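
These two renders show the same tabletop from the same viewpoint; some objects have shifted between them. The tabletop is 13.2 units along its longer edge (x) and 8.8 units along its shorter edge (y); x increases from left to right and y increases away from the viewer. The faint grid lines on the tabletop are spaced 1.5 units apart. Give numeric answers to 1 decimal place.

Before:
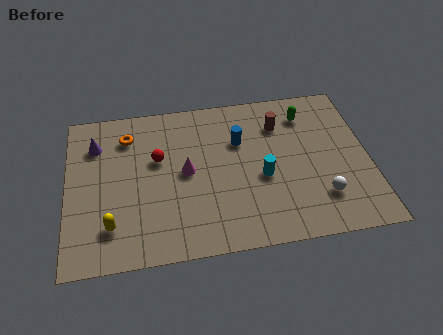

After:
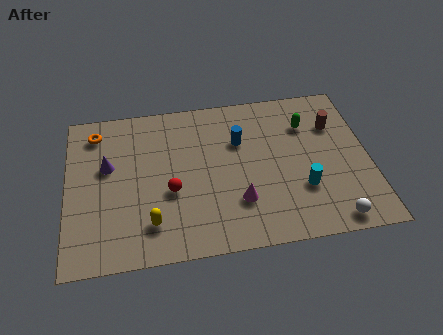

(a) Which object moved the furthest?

the magenta cone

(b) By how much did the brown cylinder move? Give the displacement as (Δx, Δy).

(2.4, -0.4)

The brown cylinder was at about (9.4, 6.6) and moved to about (11.8, 6.2).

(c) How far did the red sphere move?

2.0

The red sphere was near (4.0, 5.4) before and (4.5, 3.5) after, so it travelled √(0.5² + 1.9²) ≈ 2.0 units.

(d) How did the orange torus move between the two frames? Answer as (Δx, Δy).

(-1.4, 0.4)

The orange torus started near (2.7, 6.9) and ended near (1.3, 7.3).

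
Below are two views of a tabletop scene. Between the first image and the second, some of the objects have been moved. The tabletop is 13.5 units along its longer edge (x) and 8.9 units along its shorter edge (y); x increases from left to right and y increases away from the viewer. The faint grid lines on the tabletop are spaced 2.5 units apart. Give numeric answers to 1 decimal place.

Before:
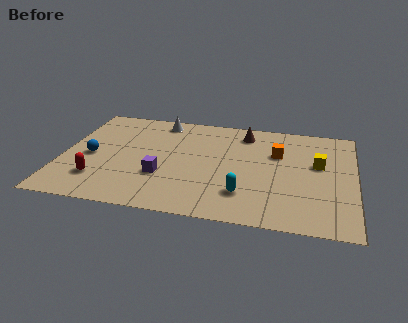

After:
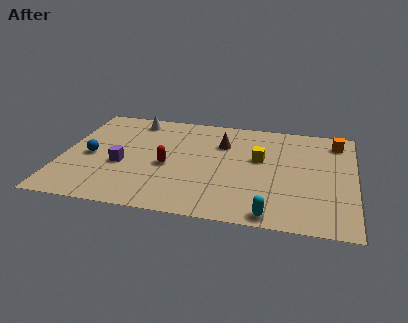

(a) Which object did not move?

the blue sphere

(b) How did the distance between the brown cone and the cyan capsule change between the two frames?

+0.8

Before: roughly 5.2 units apart; after: 6.0. That's 0.8 units further apart.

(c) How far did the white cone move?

1.2

From (4.3, 7.8) to (3.1, 7.7), the white cone covered √(1.2² + 0.1²) ≈ 1.2 units.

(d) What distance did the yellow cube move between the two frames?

2.7

The yellow cube was near (11.8, 5.3) before and (9.1, 5.3) after, so it travelled √(2.7² + 0.0²) ≈ 2.7 units.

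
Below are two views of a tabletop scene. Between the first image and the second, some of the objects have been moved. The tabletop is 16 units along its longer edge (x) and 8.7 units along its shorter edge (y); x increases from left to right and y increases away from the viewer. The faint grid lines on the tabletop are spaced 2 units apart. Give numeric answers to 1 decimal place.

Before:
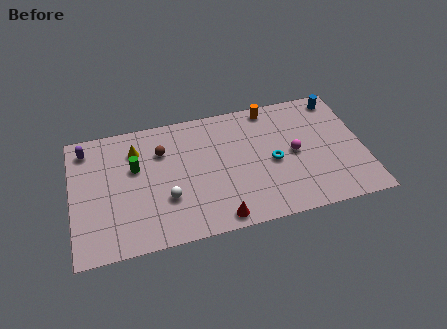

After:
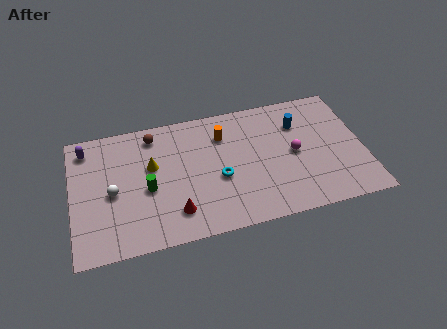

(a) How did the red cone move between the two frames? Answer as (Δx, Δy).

(-2.3, 1.0)

The red cone started near (7.8, 0.9) and ended near (5.5, 1.9).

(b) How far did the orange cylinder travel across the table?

3.0

The orange cylinder moved from about (11.1, 7.8) to (8.4, 6.5), a distance of √(2.7² + 1.3²) ≈ 3.0.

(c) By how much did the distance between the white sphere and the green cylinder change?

-1.1

Before: roughly 3.0 units apart; after: 1.9. That's 1.1 units closer together.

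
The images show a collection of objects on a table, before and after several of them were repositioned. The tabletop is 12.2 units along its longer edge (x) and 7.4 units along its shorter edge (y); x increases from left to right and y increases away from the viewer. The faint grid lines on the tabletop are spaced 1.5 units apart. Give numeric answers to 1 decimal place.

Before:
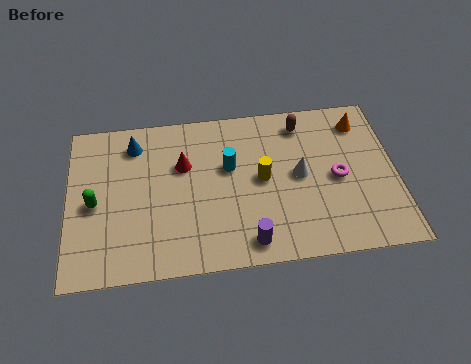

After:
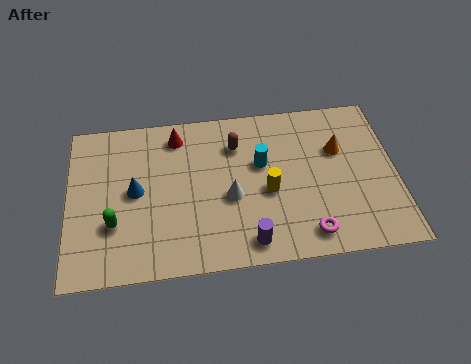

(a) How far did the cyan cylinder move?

1.2

The cyan cylinder was near (6.0, 4.5) before and (7.2, 4.5) after, so it travelled √(1.2² + 0.0²) ≈ 1.2 units.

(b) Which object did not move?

the purple cylinder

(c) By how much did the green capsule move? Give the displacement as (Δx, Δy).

(0.7, -1.0)

The green capsule was at about (1.0, 3.4) and moved to about (1.7, 2.4).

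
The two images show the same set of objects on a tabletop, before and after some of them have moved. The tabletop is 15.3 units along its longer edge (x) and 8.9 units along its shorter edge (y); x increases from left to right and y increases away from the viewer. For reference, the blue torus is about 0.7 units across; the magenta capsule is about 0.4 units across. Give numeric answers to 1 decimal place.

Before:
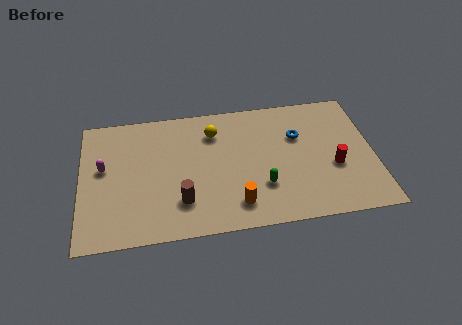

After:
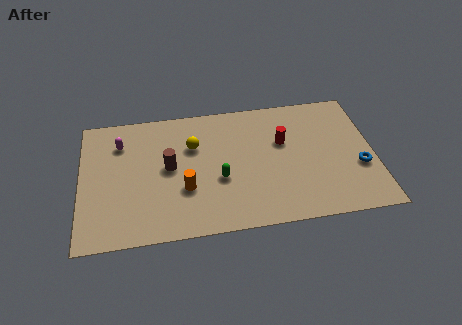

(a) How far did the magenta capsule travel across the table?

1.8

From (1.2, 5.1) to (2.1, 6.7), the magenta capsule covered √(0.9² + 1.6²) ≈ 1.8 units.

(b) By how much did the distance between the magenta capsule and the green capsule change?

-2.5

Before: roughly 8.5 units apart; after: 6.0. That's 2.5 units closer together.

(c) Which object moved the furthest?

the blue torus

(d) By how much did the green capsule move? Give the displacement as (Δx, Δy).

(-2.2, 0.8)

The green capsule started near (9.4, 2.7) and ended near (7.2, 3.5).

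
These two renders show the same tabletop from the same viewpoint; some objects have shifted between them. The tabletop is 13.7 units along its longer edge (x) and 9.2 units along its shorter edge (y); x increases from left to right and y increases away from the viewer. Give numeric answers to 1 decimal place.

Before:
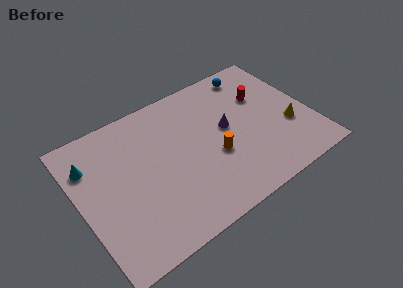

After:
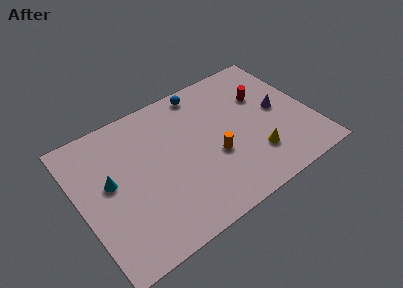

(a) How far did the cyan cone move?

1.9

The cyan cone moved from about (0.9, 6.8) to (1.8, 5.1), a distance of √(0.9² + 1.7²) ≈ 1.9.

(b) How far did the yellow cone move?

2.5

The yellow cone was near (12.3, 3.3) before and (10.0, 2.4) after, so it travelled √(2.3² + 0.9²) ≈ 2.5 units.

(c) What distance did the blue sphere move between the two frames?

3.1

The blue sphere moved from about (11.0, 8.0) to (7.9, 8.2), a distance of √(3.1² + 0.2²) ≈ 3.1.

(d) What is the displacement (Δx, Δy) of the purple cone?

(3.1, -0.3)

The purple cone was at about (8.8, 5.0) and moved to about (11.9, 4.7).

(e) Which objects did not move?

the red cylinder and the orange cylinder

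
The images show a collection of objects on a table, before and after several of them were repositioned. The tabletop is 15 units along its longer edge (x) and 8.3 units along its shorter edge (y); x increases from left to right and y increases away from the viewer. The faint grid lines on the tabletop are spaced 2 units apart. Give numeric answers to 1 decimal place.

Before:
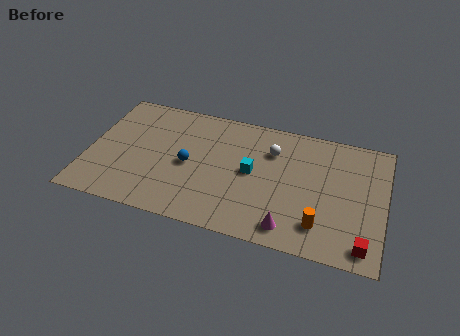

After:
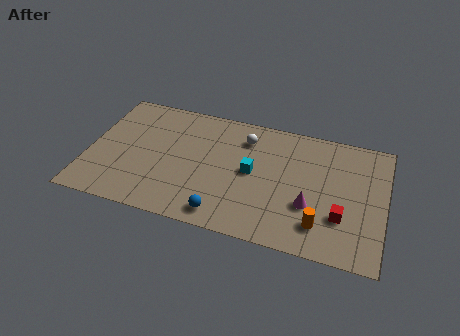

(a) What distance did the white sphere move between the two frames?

1.5

The white sphere was near (9.2, 6.0) before and (7.8, 6.5) after, so it travelled √(1.4² + 0.5²) ≈ 1.5 units.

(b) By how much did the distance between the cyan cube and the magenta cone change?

-0.4

The distance was about 3.7 in the first image and 3.3 in the second, so they moved 0.4 units closer together.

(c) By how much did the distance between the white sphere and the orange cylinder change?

+1.2

Before: roughly 5.0 units apart; after: 6.2. That's 1.2 units further apart.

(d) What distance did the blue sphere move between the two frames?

3.4

From (5.1, 3.9) to (7.1, 1.1), the blue sphere covered √(2.0² + 2.8²) ≈ 3.4 units.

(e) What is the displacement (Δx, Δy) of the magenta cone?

(0.9, 1.7)

The magenta cone started near (10.4, 1.2) and ended near (11.3, 2.9).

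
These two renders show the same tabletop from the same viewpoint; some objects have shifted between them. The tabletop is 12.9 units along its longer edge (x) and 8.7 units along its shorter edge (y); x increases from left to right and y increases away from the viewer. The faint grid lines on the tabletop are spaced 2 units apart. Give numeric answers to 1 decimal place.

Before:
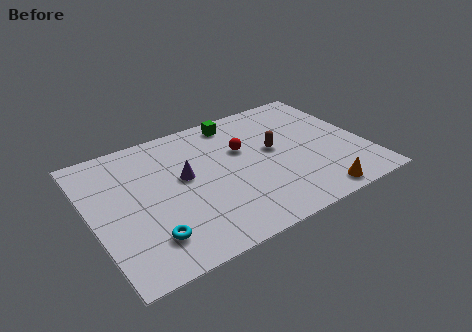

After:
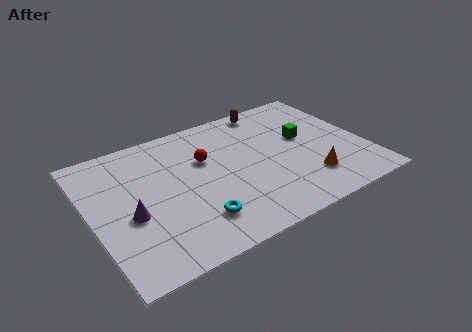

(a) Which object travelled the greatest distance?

the green cube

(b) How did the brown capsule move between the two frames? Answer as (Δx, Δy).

(0.3, 3.0)

From the two frames, the brown capsule sits at roughly (8.7, 4.8) before and (9.0, 7.8) after.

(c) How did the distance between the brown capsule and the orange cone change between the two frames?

+1.7

They were about 4.1 units apart before and 5.8 after — 1.7 units further apart.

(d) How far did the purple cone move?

3.0

The purple cone moved from about (4.4, 4.9) to (1.7, 3.6), a distance of √(2.7² + 1.3²) ≈ 3.0.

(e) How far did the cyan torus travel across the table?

2.2

From (2.3, 1.9) to (4.5, 2.0), the cyan torus covered √(2.2² + 0.1²) ≈ 2.2 units.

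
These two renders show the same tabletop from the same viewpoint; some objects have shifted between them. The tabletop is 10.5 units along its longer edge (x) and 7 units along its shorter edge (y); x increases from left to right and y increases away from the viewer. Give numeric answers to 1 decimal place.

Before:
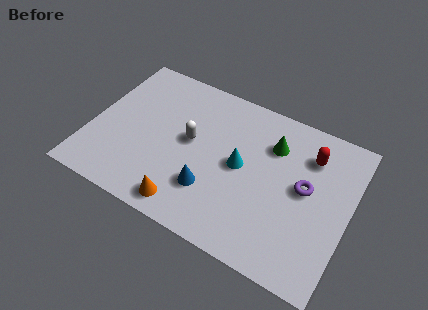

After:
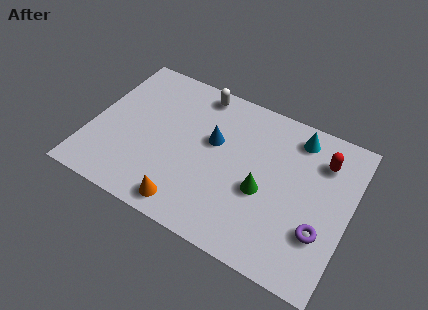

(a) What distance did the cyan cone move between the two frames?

3.0

From (6.1, 3.6) to (8.1, 5.9), the cyan cone covered √(2.0² + 2.3²) ≈ 3.0 units.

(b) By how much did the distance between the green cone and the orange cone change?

-1.7

Before: roughly 5.1 units apart; after: 3.4. That's 1.7 units closer together.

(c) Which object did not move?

the orange cone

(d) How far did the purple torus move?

1.8

The purple torus moved from about (8.7, 3.8) to (9.5, 2.2), a distance of √(0.8² + 1.6²) ≈ 1.8.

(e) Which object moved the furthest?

the cyan cone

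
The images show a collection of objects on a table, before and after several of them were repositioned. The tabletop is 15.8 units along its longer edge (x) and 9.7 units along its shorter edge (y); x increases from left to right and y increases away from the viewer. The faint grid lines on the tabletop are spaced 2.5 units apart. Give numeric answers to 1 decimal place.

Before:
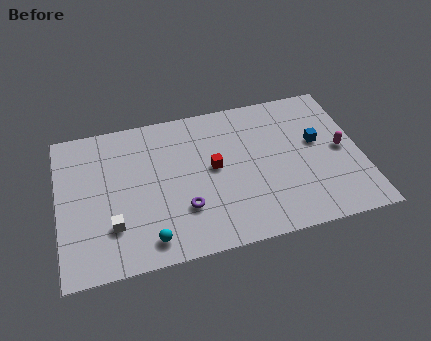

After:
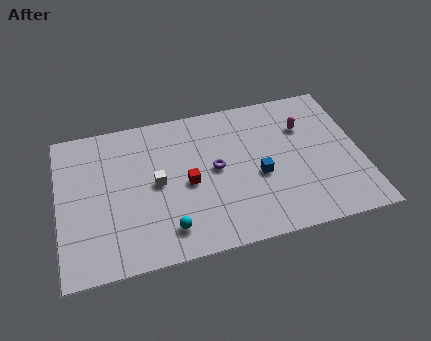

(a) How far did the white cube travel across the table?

3.3

From (2.7, 2.7) to (5.1, 4.9), the white cube covered √(2.4² + 2.2²) ≈ 3.3 units.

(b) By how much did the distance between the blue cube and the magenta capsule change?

+2.3

Before: roughly 1.4 units apart; after: 3.7. That's 2.3 units further apart.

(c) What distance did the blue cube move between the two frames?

3.5

From (13.6, 5.6) to (10.4, 4.1), the blue cube covered √(3.2² + 1.5²) ≈ 3.5 units.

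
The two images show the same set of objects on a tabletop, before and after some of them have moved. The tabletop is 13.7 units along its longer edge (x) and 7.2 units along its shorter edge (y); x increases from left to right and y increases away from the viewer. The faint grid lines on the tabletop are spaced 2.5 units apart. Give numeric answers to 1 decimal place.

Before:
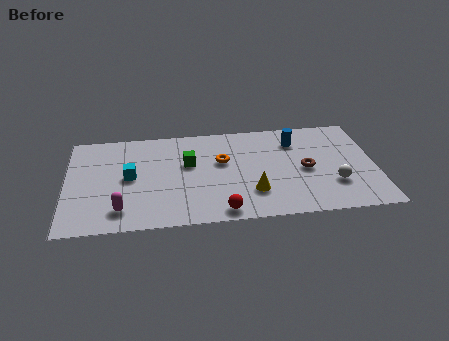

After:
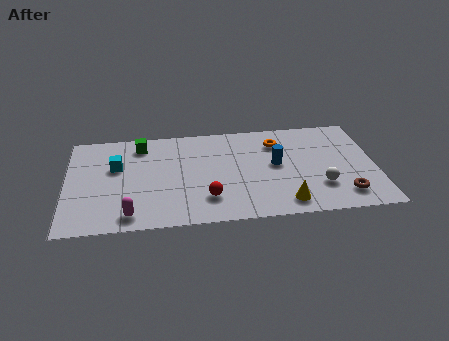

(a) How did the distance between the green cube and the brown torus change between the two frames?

+4.7

They were about 5.3 units apart before and 10.0 after — 4.7 units further apart.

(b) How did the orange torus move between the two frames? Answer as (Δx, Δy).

(2.5, 1.1)

From the two frames, the orange torus sits at roughly (6.9, 4.4) before and (9.4, 5.5) after.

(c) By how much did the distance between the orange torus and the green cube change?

+4.6

They were about 1.5 units apart before and 6.1 after — 4.6 units further apart.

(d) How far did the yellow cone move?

1.7

The yellow cone moved from about (8.2, 2.0) to (9.6, 1.1), a distance of √(1.4² + 0.9²) ≈ 1.7.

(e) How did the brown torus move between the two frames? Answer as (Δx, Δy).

(1.6, -2.0)

The brown torus was at about (10.6, 3.4) and moved to about (12.2, 1.4).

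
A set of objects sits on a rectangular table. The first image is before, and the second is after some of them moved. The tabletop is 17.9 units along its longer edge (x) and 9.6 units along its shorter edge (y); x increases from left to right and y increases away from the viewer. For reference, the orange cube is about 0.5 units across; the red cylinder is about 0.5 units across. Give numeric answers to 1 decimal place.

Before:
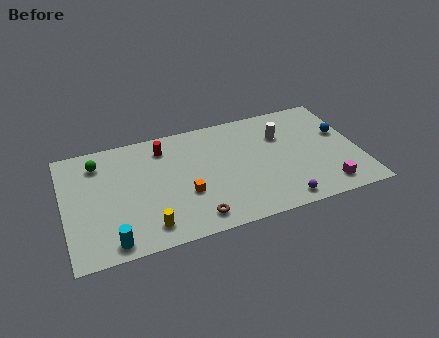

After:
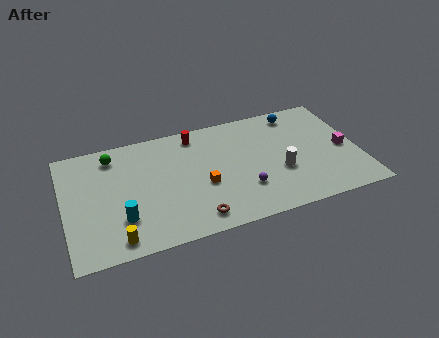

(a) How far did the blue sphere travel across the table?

3.5

The blue sphere moved from about (17.0, 5.8) to (14.5, 8.3), a distance of √(2.5² + 2.5²) ≈ 3.5.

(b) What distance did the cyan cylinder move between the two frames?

1.7

The cyan cylinder was near (2.6, 1.1) before and (3.3, 2.7) after, so it travelled √(0.7² + 1.6²) ≈ 1.7 units.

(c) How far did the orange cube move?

1.2

From (7.2, 3.5) to (8.3, 3.9), the orange cube covered √(1.1² + 0.4²) ≈ 1.2 units.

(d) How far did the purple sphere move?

2.7

The purple sphere was near (12.8, 1.1) before and (10.7, 2.8) after, so it travelled √(2.1² + 1.7²) ≈ 2.7 units.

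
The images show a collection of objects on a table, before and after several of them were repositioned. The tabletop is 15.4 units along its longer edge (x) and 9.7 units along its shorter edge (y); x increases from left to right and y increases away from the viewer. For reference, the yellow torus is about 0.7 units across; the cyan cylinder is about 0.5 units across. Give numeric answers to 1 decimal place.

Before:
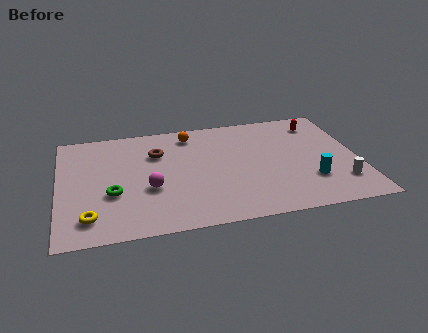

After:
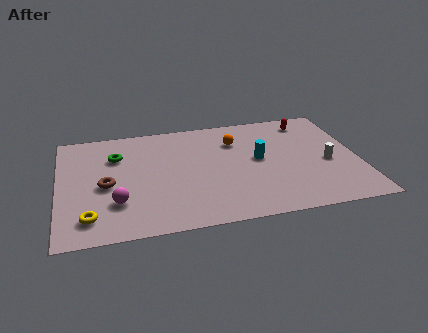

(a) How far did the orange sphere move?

2.5

From (6.9, 8.2) to (9.2, 7.1), the orange sphere covered √(2.3² + 1.1²) ≈ 2.5 units.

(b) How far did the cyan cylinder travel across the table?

3.5

From (12.8, 2.8) to (10.3, 5.2), the cyan cylinder covered √(2.5² + 2.4²) ≈ 3.5 units.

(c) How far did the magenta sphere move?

1.9

From (4.6, 3.7) to (2.9, 2.8), the magenta sphere covered √(1.7² + 0.9²) ≈ 1.9 units.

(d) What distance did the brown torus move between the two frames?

3.6

From (5.1, 6.8) to (2.4, 4.4), the brown torus covered √(2.7² + 2.4²) ≈ 3.6 units.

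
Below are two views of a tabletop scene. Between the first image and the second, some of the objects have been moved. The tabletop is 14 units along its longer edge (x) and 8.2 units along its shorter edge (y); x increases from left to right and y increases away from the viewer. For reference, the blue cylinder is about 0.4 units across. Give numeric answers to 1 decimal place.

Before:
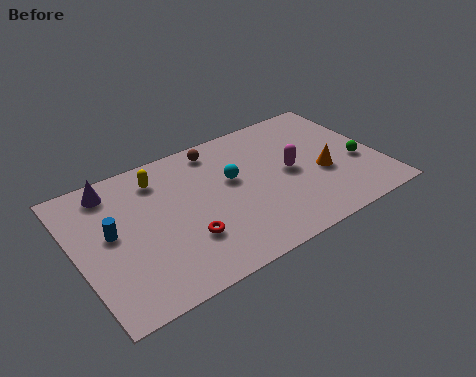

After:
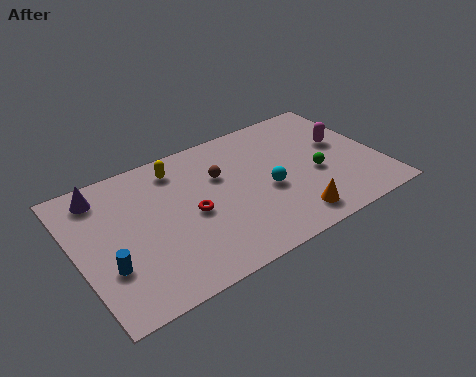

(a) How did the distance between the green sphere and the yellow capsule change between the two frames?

-2.6

Before: roughly 9.5 units apart; after: 6.9. That's 2.6 units closer together.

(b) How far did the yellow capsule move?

0.9

The yellow capsule was near (4.1, 6.6) before and (5.0, 6.8) after, so it travelled √(0.9² + 0.2²) ≈ 0.9 units.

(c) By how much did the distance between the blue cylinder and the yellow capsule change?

+2.3

The distance was about 3.3 in the first image and 5.6 in the second, so they moved 2.3 units further apart.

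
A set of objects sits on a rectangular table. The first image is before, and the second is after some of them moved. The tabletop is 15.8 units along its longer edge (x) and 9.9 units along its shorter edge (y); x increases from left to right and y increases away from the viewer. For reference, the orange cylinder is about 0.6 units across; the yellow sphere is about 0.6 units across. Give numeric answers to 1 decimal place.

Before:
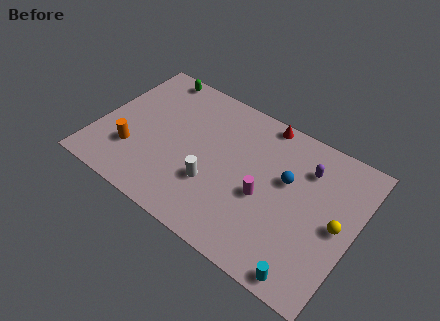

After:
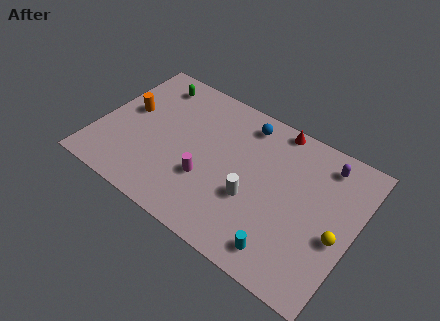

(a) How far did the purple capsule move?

1.3

The purple capsule moved from about (12.5, 7.4) to (13.5, 8.3), a distance of √(1.0² + 0.9²) ≈ 1.3.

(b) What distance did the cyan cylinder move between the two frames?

1.7

The cyan cylinder was near (13.7, 0.9) before and (12.1, 1.5) after, so it travelled √(1.6² + 0.6²) ≈ 1.7 units.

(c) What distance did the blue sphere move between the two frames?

3.8

From (11.5, 6.0) to (8.5, 8.4), the blue sphere covered √(3.0² + 2.4²) ≈ 3.8 units.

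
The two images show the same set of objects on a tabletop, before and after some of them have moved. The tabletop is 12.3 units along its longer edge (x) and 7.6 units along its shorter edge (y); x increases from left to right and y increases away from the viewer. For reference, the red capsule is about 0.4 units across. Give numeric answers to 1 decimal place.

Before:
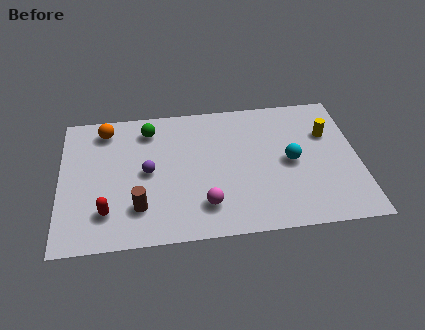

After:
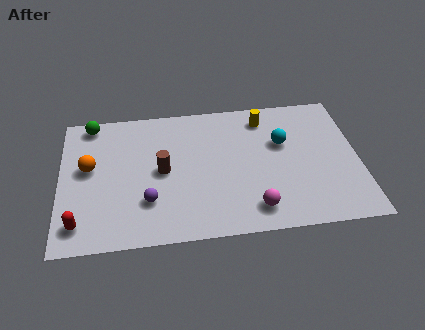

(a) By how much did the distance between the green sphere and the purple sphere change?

+2.7

Before: roughly 2.4 units apart; after: 5.1. That's 2.7 units further apart.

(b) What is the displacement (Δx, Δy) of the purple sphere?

(0.0, -1.6)

From the two frames, the purple sphere sits at roughly (3.6, 3.8) before and (3.6, 2.2) after.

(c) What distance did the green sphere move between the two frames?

2.5

From (3.7, 6.2) to (1.3, 6.8), the green sphere covered √(2.4² + 0.6²) ≈ 2.5 units.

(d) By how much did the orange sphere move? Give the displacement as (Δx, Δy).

(-0.7, -2.1)

From the two frames, the orange sphere sits at roughly (1.9, 6.4) before and (1.2, 4.3) after.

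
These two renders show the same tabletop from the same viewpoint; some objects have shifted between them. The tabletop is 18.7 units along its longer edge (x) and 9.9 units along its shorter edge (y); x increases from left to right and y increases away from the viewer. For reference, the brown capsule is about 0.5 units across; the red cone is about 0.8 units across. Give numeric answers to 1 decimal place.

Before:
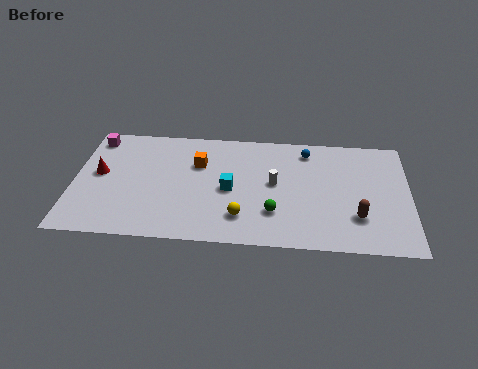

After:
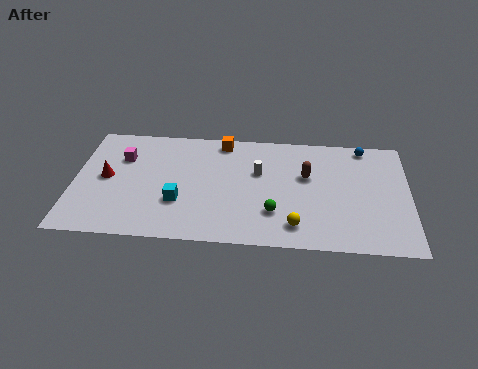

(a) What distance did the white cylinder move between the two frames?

1.3

The white cylinder moved from about (11.2, 5.3) to (10.3, 6.2), a distance of √(0.9² + 0.9²) ≈ 1.3.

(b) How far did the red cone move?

0.5

The red cone was near (1.4, 5.4) before and (1.8, 5.1) after, so it travelled √(0.4² + 0.3²) ≈ 0.5 units.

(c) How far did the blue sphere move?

3.3

The blue sphere moved from about (13.0, 8.3) to (16.2, 8.9), a distance of √(3.2² + 0.6²) ≈ 3.3.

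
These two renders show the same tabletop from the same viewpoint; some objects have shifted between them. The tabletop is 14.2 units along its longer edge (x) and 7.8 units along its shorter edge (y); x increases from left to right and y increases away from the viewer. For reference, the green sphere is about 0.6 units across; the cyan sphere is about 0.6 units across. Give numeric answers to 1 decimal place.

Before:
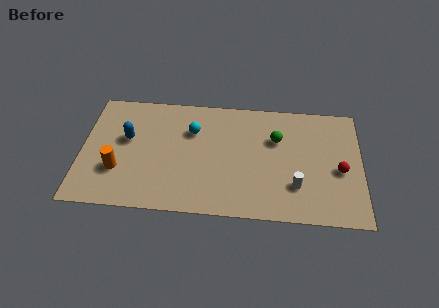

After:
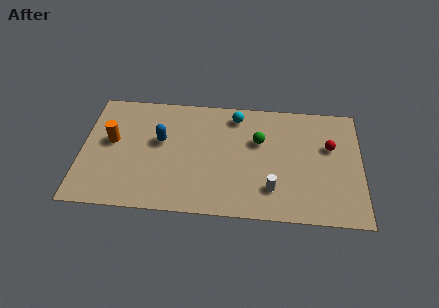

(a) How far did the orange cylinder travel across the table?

1.9

The orange cylinder moved from about (1.9, 2.5) to (1.5, 4.4), a distance of √(0.4² + 1.9²) ≈ 1.9.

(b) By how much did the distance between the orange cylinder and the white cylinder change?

-0.4

The distance was about 9.0 in the first image and 8.6 in the second, so they moved 0.4 units closer together.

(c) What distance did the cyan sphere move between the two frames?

2.5

From (5.6, 5.4) to (7.8, 6.6), the cyan sphere covered √(2.2² + 1.2²) ≈ 2.5 units.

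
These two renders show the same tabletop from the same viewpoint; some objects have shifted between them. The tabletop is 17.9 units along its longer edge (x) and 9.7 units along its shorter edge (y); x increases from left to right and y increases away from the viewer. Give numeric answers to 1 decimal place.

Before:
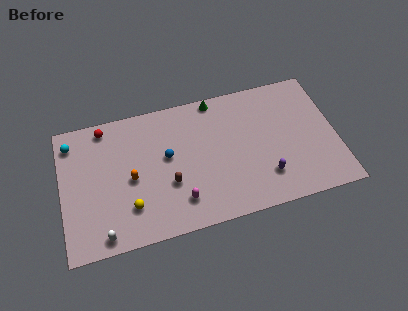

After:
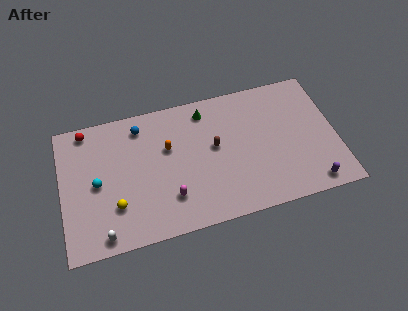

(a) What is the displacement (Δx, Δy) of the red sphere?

(-1.2, 0.1)

The red sphere was at about (3.0, 8.6) and moved to about (1.8, 8.7).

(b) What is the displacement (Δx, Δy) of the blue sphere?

(-1.6, 2.6)

The blue sphere was at about (6.9, 5.5) and moved to about (5.3, 8.1).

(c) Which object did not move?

the white capsule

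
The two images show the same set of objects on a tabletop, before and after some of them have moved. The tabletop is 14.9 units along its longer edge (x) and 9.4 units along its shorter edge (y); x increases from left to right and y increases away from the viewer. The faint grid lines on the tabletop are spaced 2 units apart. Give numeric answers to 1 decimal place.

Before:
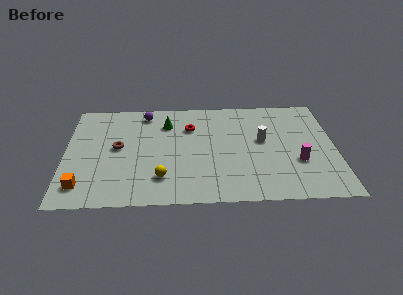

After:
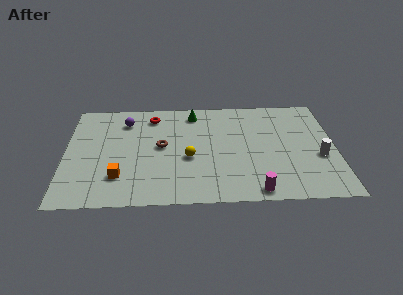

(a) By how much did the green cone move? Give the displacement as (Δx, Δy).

(1.5, 0.9)

The green cone started near (5.6, 7.1) and ended near (7.1, 8.0).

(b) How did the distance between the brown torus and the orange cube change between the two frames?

-0.3

The distance was about 3.8 in the first image and 3.5 in the second, so they moved 0.3 units closer together.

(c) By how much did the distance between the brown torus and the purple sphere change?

-0.3

The distance was about 3.4 in the first image and 3.1 in the second, so they moved 0.3 units closer together.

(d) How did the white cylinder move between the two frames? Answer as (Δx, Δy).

(3.1, -1.6)

The white cylinder was at about (10.9, 5.3) and moved to about (14.0, 3.7).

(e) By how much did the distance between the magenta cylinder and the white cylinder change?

+1.8

The distance was about 2.8 in the first image and 4.6 in the second, so they moved 1.8 units further apart.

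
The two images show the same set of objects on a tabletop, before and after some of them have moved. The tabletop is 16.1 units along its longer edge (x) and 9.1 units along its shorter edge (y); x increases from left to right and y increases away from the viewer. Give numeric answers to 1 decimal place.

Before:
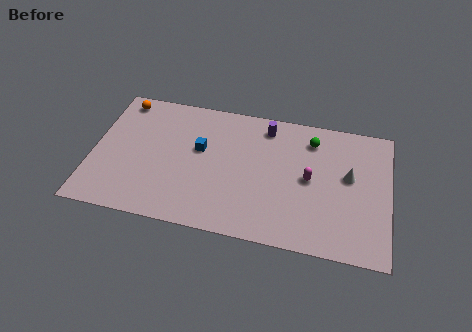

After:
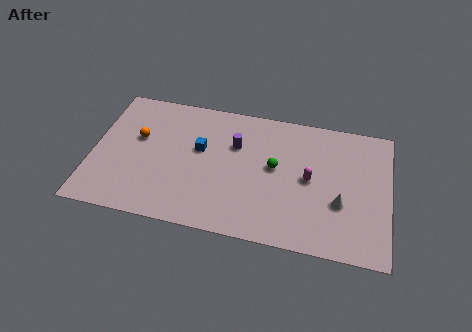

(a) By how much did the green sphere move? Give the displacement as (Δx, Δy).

(-1.9, -2.3)

The green sphere was at about (11.8, 7.3) and moved to about (9.9, 5.0).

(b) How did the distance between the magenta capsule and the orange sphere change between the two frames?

-1.6

Before: roughly 11.0 units apart; after: 9.4. That's 1.6 units closer together.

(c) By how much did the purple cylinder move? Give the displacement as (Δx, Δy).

(-1.6, -1.6)

From the two frames, the purple cylinder sits at roughly (9.3, 7.7) before and (7.7, 6.1) after.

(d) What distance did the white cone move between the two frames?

1.9

The white cone moved from about (13.9, 5.2) to (13.5, 3.3), a distance of √(0.4² + 1.9²) ≈ 1.9.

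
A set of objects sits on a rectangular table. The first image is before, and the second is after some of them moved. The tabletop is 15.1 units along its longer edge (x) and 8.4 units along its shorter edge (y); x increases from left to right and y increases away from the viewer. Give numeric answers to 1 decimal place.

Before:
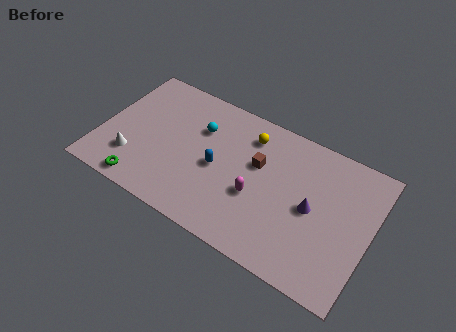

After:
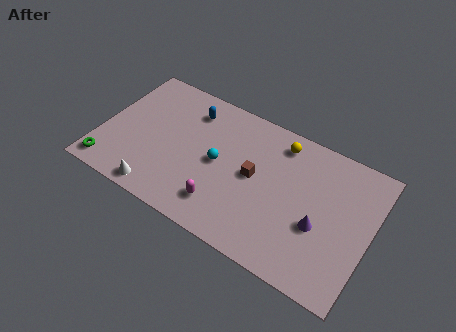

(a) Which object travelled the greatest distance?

the blue capsule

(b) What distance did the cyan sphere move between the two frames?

2.1

From (5.3, 5.8) to (6.6, 4.2), the cyan sphere covered √(1.3² + 1.6²) ≈ 2.1 units.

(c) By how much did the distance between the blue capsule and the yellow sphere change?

+2.0

Before: roughly 3.1 units apart; after: 5.1. That's 2.0 units further apart.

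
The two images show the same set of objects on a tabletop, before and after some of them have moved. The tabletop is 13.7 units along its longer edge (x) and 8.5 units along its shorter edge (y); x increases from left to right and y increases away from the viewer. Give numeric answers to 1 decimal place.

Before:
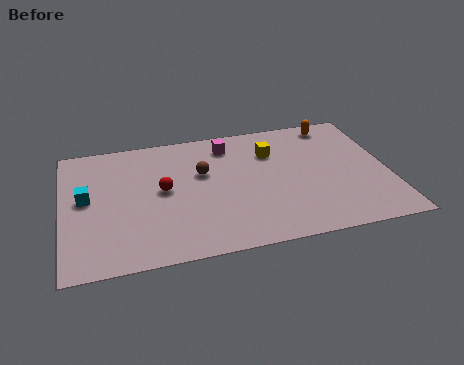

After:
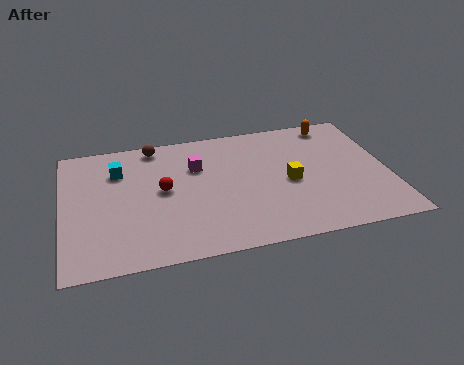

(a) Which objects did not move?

the red sphere and the orange capsule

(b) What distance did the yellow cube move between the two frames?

2.3

The yellow cube moved from about (8.9, 6.1) to (9.5, 3.9), a distance of √(0.6² + 2.2²) ≈ 2.3.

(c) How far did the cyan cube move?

2.1

From (1.0, 4.6) to (2.4, 6.2), the cyan cube covered √(1.4² + 1.6²) ≈ 2.1 units.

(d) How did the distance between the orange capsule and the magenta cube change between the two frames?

+1.6

They were about 4.6 units apart before and 6.2 after — 1.6 units further apart.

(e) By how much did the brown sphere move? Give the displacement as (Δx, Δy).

(-1.9, 2.3)

The brown sphere started near (5.9, 5.3) and ended near (4.0, 7.6).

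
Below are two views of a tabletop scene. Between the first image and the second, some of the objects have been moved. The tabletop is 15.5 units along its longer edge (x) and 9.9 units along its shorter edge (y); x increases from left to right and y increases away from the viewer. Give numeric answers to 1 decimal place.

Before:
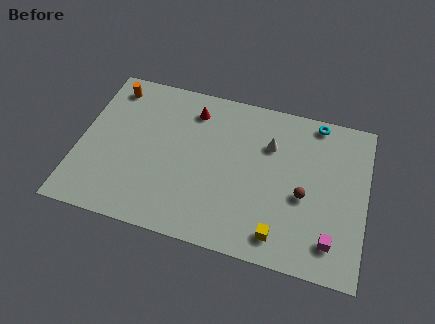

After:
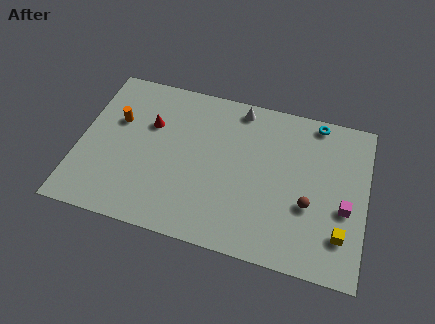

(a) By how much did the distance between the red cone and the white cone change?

+0.8

Before: roughly 4.4 units apart; after: 5.2. That's 0.8 units further apart.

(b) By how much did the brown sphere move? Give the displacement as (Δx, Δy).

(0.3, -0.5)

The brown sphere was at about (12.2, 4.2) and moved to about (12.5, 3.7).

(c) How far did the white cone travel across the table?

2.6

The white cone was near (10.2, 6.9) before and (8.4, 8.8) after, so it travelled √(1.8² + 1.9²) ≈ 2.6 units.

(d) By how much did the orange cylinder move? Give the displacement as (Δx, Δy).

(0.5, -2.1)

From the two frames, the orange cylinder sits at roughly (1.4, 8.4) before and (1.9, 6.3) after.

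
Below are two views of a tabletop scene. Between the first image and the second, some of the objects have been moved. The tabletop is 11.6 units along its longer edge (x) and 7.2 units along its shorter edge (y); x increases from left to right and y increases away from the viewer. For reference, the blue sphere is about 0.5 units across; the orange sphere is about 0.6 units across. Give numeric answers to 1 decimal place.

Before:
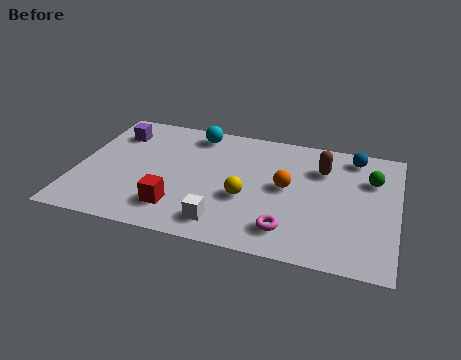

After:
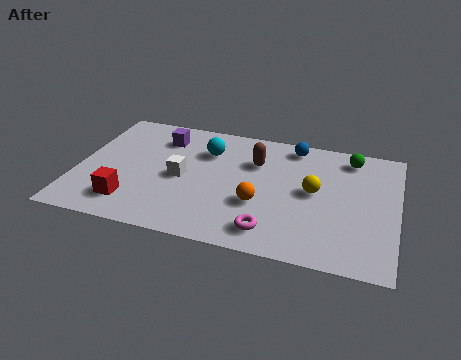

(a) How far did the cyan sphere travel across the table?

1.1

From (4.1, 6.2) to (4.6, 5.2), the cyan sphere covered √(0.5² + 1.0²) ≈ 1.1 units.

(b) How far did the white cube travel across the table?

2.8

The white cube moved from about (5.5, 1.2) to (3.8, 3.4), a distance of √(1.7² + 2.2²) ≈ 2.8.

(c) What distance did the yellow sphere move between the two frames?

2.6

From (6.2, 2.8) to (8.6, 3.8), the yellow sphere covered √(2.4² + 1.0²) ≈ 2.6 units.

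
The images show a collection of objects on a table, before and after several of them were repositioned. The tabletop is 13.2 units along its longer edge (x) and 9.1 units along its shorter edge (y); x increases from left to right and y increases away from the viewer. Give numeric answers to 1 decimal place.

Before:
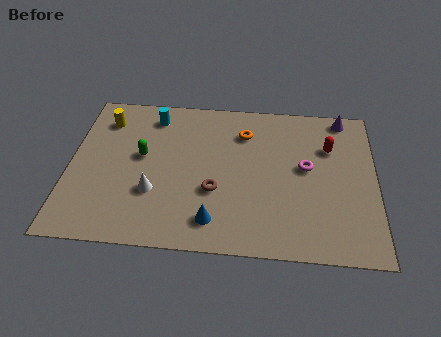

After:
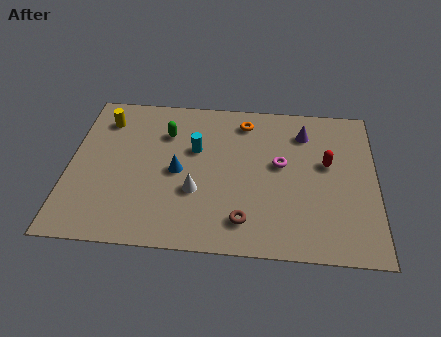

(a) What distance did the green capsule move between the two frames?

1.8

The green capsule was near (3.1, 5.1) before and (4.1, 6.6) after, so it travelled √(1.0² + 1.5²) ≈ 1.8 units.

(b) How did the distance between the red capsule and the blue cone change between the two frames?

-0.3

Before: roughly 6.8 units apart; after: 6.5. That's 0.3 units closer together.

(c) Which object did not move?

the yellow cylinder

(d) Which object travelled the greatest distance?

the blue cone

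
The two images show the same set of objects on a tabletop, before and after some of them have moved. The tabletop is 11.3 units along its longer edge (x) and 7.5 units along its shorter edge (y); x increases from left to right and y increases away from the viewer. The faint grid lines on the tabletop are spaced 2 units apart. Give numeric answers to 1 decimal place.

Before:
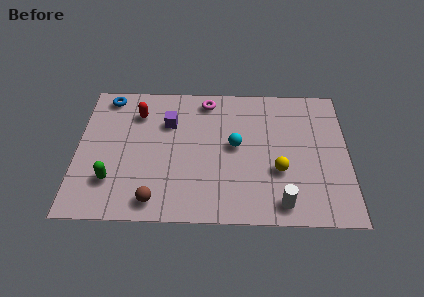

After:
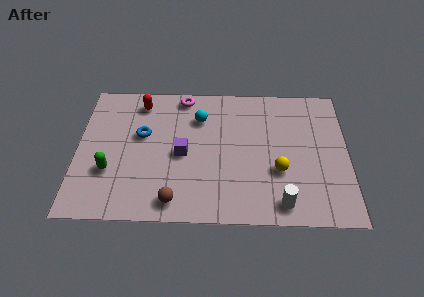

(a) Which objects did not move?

the yellow sphere and the white cylinder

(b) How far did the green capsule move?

0.5

The green capsule moved from about (1.5, 2.0) to (1.4, 2.5), a distance of √(0.1² + 0.5²) ≈ 0.5.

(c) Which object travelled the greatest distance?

the blue torus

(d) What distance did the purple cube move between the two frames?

1.8

From (3.8, 5.2) to (4.4, 3.5), the purple cube covered √(0.6² + 1.7²) ≈ 1.8 units.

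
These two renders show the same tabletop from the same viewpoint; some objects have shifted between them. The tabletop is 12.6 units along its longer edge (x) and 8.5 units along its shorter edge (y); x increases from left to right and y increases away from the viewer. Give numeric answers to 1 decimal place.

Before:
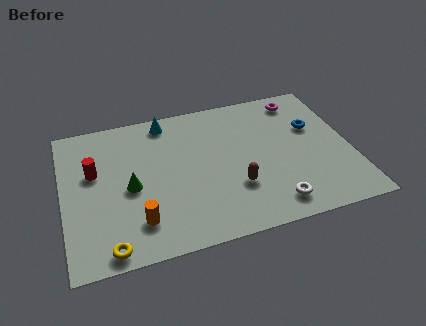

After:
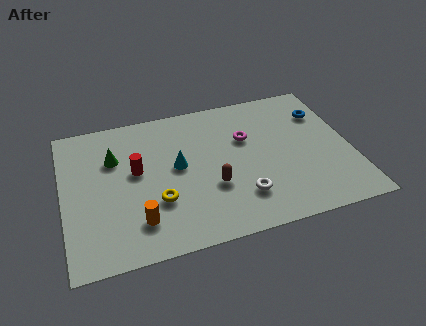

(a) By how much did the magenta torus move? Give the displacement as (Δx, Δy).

(-2.6, -1.8)

The magenta torus was at about (10.7, 7.3) and moved to about (8.1, 5.5).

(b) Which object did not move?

the orange cylinder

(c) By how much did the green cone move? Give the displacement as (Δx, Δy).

(-0.6, 1.9)

The green cone was at about (2.9, 3.9) and moved to about (2.3, 5.8).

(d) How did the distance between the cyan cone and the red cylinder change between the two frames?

-2.2

Before: roughly 4.0 units apart; after: 1.8. That's 2.2 units closer together.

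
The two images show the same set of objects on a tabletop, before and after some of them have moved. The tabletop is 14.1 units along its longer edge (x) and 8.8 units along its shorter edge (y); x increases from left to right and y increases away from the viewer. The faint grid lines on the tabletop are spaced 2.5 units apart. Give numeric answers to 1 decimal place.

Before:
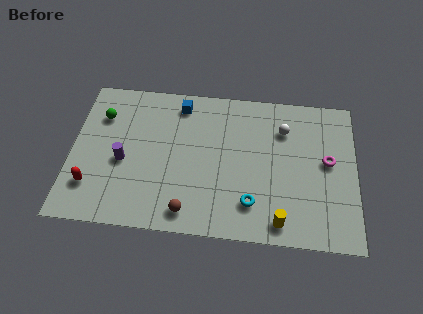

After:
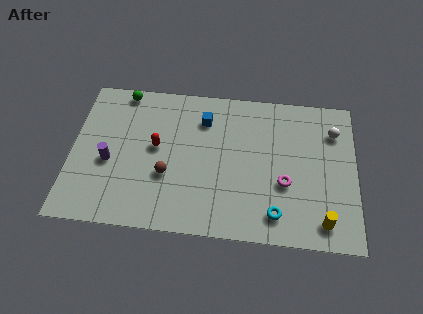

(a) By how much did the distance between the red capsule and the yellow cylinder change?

-0.4

Before: roughly 9.4 units apart; after: 9.0. That's 0.4 units closer together.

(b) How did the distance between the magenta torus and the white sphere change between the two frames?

+1.3

The distance was about 2.8 in the first image and 4.1 in the second, so they moved 1.3 units further apart.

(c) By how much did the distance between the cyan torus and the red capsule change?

-1.1

The distance was about 7.9 in the first image and 6.8 in the second, so they moved 1.1 units closer together.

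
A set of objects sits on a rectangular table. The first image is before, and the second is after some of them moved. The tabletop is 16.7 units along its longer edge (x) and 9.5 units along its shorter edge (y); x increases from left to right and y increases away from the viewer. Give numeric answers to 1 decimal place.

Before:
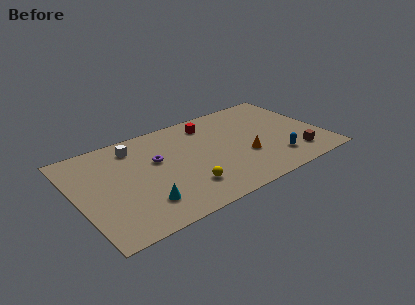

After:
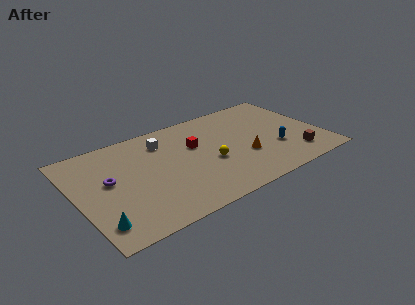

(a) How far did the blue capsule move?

1.1

The blue capsule moved from about (13.1, 2.1) to (13.4, 3.2), a distance of √(0.3² + 1.1²) ≈ 1.1.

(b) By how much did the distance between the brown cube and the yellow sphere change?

-1.7

Before: roughly 7.6 units apart; after: 5.9. That's 1.7 units closer together.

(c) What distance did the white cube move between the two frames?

1.9

From (4.3, 7.8) to (6.2, 7.4), the white cube covered √(1.9² + 0.4²) ≈ 1.9 units.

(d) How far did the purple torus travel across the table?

3.3

The purple torus was near (5.5, 5.8) before and (2.2, 5.3) after, so it travelled √(3.3² + 0.5²) ≈ 3.3 units.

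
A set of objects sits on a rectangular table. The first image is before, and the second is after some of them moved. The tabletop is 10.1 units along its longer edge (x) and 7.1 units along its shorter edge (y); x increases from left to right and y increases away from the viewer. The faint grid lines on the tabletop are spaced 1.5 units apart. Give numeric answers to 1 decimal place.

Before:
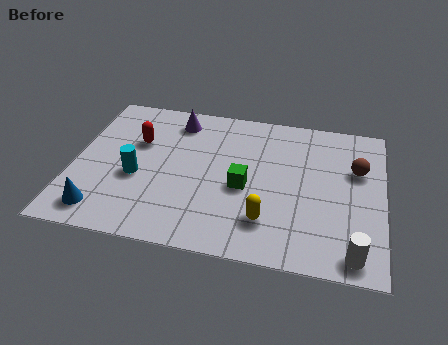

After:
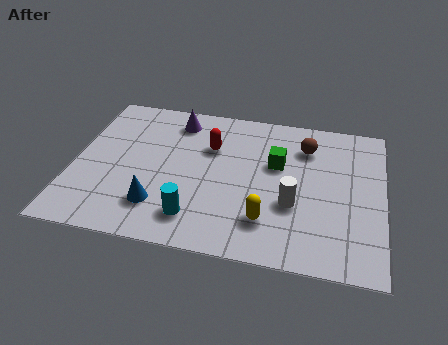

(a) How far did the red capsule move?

2.4

From (2.0, 4.6) to (4.4, 4.8), the red capsule covered √(2.4² + 0.2²) ≈ 2.4 units.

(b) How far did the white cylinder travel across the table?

2.7

The white cylinder was near (9.2, 0.8) before and (7.2, 2.6) after, so it travelled √(2.0² + 1.8²) ≈ 2.7 units.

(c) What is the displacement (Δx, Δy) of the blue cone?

(1.8, 0.6)

From the two frames, the blue cone sits at roughly (1.1, 1.1) before and (2.9, 1.7) after.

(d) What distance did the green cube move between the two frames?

1.6

From (5.6, 3.1) to (6.6, 4.4), the green cube covered √(1.0² + 1.3²) ≈ 1.6 units.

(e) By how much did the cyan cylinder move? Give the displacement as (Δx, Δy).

(2.0, -1.5)

The cyan cylinder was at about (2.1, 2.9) and moved to about (4.1, 1.4).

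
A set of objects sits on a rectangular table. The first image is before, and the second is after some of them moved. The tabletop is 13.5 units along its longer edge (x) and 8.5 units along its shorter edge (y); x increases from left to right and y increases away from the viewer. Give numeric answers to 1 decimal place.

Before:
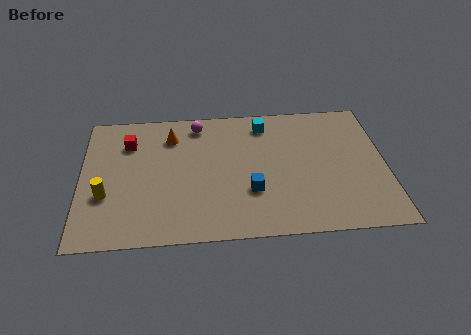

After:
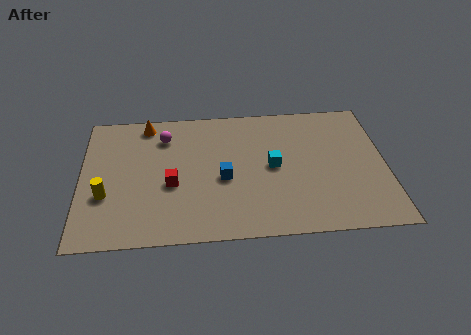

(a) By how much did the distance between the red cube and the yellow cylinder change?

-0.5

The distance was about 3.4 in the first image and 2.9 in the second, so they moved 0.5 units closer together.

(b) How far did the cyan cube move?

2.8

From (8.2, 7.1) to (8.5, 4.3), the cyan cube covered √(0.3² + 2.8²) ≈ 2.8 units.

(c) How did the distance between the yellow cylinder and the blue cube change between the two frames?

-1.2

The distance was about 6.4 in the first image and 5.2 in the second, so they moved 1.2 units closer together.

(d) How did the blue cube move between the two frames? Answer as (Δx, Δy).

(-1.2, 0.9)

From the two frames, the blue cube sits at roughly (7.5, 2.8) before and (6.3, 3.7) after.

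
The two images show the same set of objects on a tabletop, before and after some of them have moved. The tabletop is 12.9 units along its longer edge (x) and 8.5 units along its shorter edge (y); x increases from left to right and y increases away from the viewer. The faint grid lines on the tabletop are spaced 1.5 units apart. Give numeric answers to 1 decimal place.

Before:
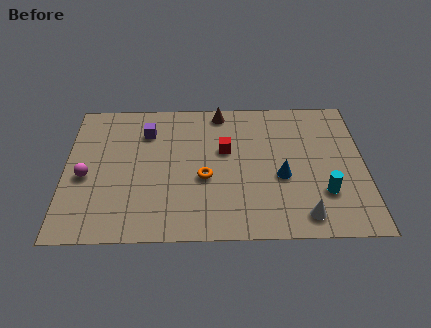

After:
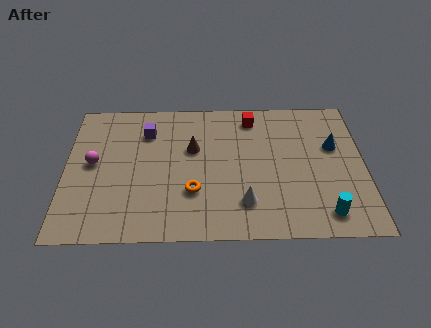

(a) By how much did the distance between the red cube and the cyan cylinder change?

+1.6

The distance was about 5.0 in the first image and 6.6 in the second, so they moved 1.6 units further apart.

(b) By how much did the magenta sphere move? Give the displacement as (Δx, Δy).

(0.3, 0.8)

The magenta sphere was at about (0.9, 3.7) and moved to about (1.2, 4.5).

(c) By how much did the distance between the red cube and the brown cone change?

+0.8

They were about 2.4 units apart before and 3.2 after — 0.8 units further apart.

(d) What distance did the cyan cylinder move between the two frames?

1.2

From (11.1, 2.5) to (11.1, 1.3), the cyan cylinder covered √(0.0² + 1.2²) ≈ 1.2 units.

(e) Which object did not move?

the purple cube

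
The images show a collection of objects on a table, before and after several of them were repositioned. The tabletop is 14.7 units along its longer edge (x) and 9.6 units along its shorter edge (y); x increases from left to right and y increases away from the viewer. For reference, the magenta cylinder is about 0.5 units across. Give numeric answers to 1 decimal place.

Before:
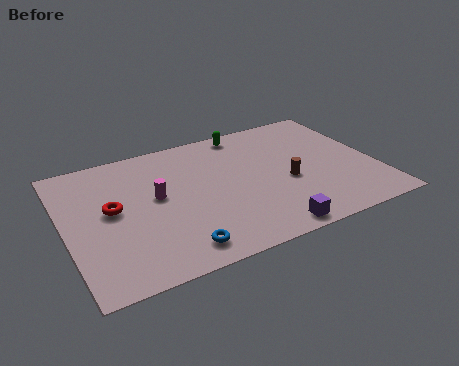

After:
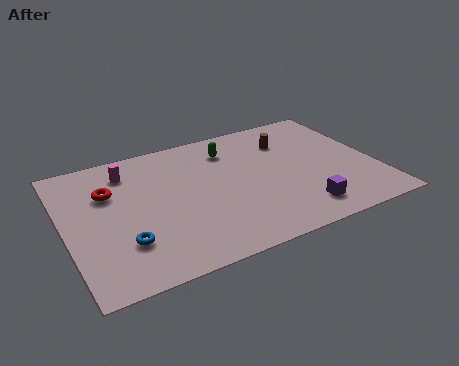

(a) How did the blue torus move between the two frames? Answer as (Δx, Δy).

(-2.3, 1.3)

The blue torus was at about (4.8, 1.4) and moved to about (2.5, 2.7).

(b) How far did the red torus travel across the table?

1.3

The red torus was near (2.2, 5.2) before and (2.2, 6.5) after, so it travelled √(0.0² + 1.3²) ≈ 1.3 units.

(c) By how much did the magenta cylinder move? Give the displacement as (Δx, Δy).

(-1.1, 2.4)

The magenta cylinder was at about (4.3, 5.3) and moved to about (3.2, 7.7).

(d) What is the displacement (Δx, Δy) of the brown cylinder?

(0.5, 3.1)

From the two frames, the brown cylinder sits at roughly (10.4, 4.0) before and (10.9, 7.1) after.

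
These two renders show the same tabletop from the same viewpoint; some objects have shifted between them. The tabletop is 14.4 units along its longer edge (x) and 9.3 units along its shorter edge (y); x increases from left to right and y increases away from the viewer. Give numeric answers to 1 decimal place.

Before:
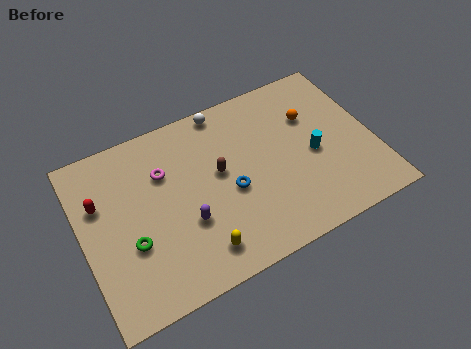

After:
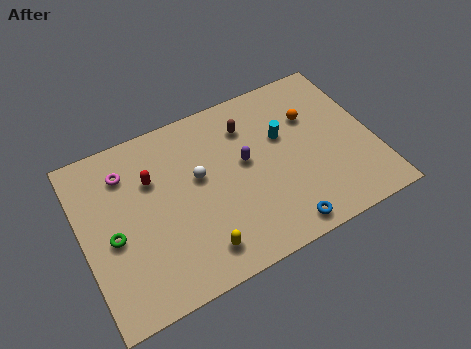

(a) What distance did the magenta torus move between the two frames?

2.0

From (4.2, 6.4) to (2.4, 7.2), the magenta torus covered √(1.8² + 0.8²) ≈ 2.0 units.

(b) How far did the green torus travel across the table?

1.1

From (2.2, 3.4) to (1.4, 4.1), the green torus covered √(0.8² + 0.7²) ≈ 1.1 units.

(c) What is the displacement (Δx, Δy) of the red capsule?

(2.6, 0.2)

The red capsule was at about (1.0, 6.1) and moved to about (3.6, 6.3).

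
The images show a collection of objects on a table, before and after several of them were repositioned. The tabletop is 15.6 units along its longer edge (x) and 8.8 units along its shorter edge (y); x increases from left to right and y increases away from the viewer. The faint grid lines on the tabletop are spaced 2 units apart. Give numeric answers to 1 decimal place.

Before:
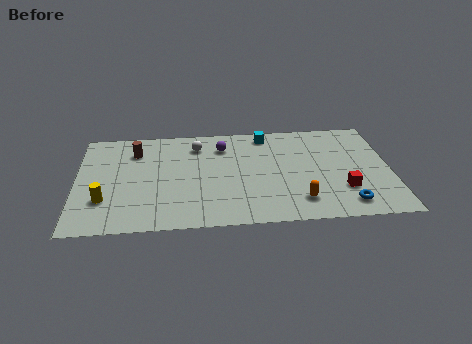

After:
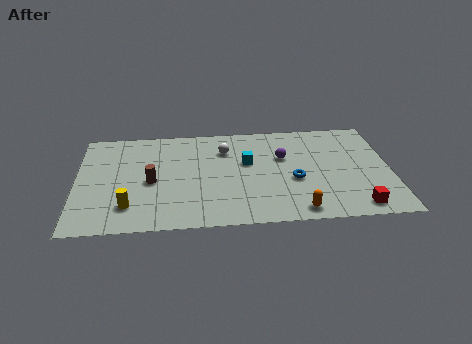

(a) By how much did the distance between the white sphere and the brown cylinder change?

+1.4

They were about 3.1 units apart before and 4.5 after — 1.4 units further apart.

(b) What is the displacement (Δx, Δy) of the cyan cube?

(-1.0, -2.4)

From the two frames, the cyan cube sits at roughly (9.5, 7.7) before and (8.5, 5.3) after.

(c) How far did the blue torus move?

3.3

The blue torus was near (13.3, 1.4) before and (10.8, 3.6) after, so it travelled √(2.5² + 2.2²) ≈ 3.3 units.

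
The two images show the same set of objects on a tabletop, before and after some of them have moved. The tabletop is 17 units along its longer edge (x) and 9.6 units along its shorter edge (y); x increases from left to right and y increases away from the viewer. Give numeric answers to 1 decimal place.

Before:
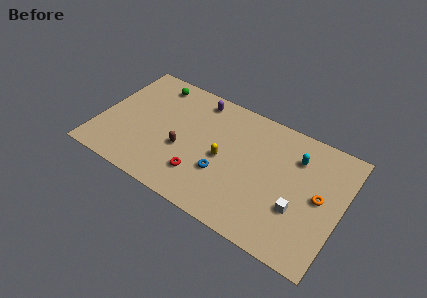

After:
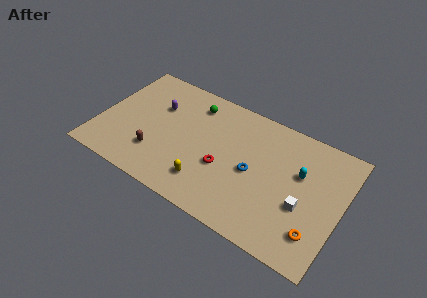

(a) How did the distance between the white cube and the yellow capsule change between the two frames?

+1.2

They were about 5.5 units apart before and 6.7 after — 1.2 units further apart.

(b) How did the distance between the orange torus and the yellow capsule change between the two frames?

+0.9

Before: roughly 6.7 units apart; after: 7.6. That's 0.9 units further apart.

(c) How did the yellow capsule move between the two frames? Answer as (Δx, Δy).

(-0.8, -2.4)

The yellow capsule was at about (8.8, 4.5) and moved to about (8.0, 2.1).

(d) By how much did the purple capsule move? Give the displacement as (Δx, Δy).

(-2.6, -1.9)

From the two frames, the purple capsule sits at roughly (6.4, 8.3) before and (3.8, 6.4) after.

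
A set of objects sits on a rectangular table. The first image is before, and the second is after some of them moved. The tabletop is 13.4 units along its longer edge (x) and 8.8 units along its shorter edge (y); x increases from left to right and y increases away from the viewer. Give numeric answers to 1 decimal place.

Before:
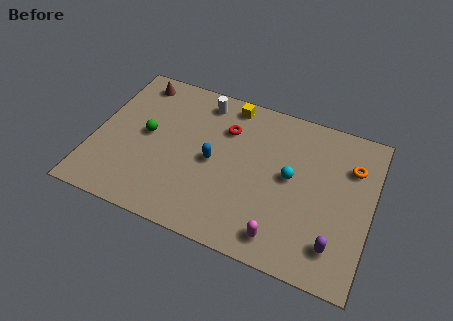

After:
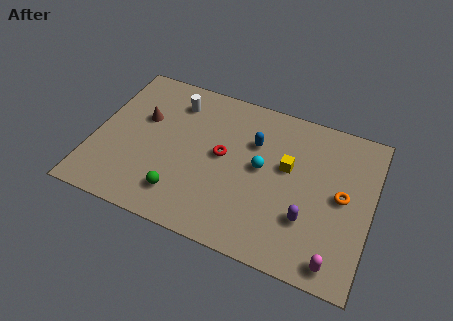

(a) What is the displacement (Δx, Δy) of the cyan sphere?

(-1.4, 0.0)

From the two frames, the cyan sphere sits at roughly (9.5, 4.7) before and (8.1, 4.7) after.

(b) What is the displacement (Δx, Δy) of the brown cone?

(0.6, -2.1)

From the two frames, the brown cone sits at roughly (1.6, 7.6) before and (2.2, 5.5) after.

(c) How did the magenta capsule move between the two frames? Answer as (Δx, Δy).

(2.6, -0.3)

The magenta capsule started near (9.4, 1.3) and ended near (12.0, 1.0).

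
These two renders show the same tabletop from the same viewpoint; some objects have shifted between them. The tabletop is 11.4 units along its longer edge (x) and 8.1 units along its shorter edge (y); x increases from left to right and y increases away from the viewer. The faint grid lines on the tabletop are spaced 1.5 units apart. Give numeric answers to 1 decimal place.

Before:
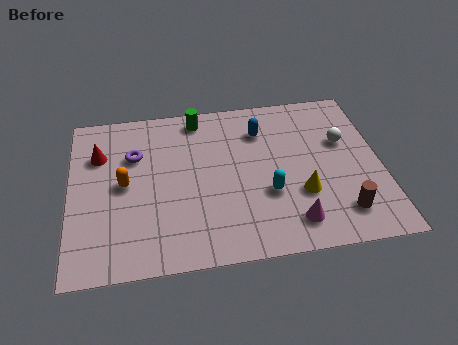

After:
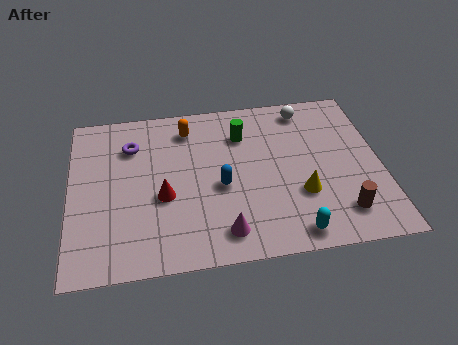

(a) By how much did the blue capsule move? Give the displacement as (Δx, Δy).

(-1.6, -2.6)

The blue capsule was at about (7.1, 6.1) and moved to about (5.5, 3.5).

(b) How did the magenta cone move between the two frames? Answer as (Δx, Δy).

(-2.5, -0.1)

From the two frames, the magenta cone sits at roughly (8.0, 1.4) before and (5.5, 1.3) after.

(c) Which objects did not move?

the brown cylinder and the yellow cone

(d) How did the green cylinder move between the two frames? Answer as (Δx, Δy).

(1.6, -1.1)

From the two frames, the green cylinder sits at roughly (4.8, 7.1) before and (6.4, 6.0) after.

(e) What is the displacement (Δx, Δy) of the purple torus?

(-0.1, 0.5)

From the two frames, the purple torus sits at roughly (2.4, 5.5) before and (2.3, 6.0) after.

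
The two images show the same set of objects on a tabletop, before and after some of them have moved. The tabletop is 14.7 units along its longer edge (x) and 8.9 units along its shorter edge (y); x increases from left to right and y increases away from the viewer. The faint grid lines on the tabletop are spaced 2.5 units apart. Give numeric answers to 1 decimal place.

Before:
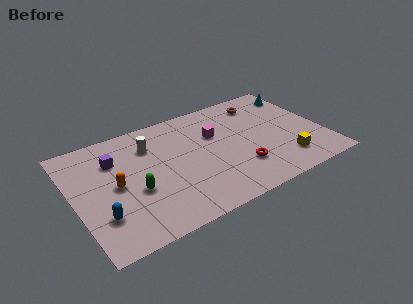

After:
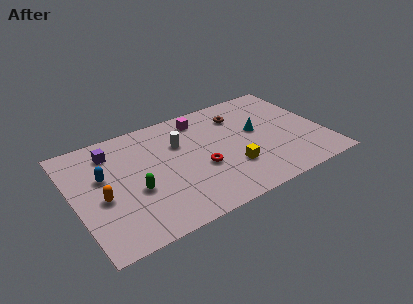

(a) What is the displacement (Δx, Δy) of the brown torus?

(-1.5, -0.5)

The brown torus started near (11.6, 7.3) and ended near (10.1, 6.8).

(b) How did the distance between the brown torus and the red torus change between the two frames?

-0.9

The distance was about 5.2 in the first image and 4.3 in the second, so they moved 0.9 units closer together.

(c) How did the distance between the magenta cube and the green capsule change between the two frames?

+0.4

They were about 5.6 units apart before and 6.0 after — 0.4 units further apart.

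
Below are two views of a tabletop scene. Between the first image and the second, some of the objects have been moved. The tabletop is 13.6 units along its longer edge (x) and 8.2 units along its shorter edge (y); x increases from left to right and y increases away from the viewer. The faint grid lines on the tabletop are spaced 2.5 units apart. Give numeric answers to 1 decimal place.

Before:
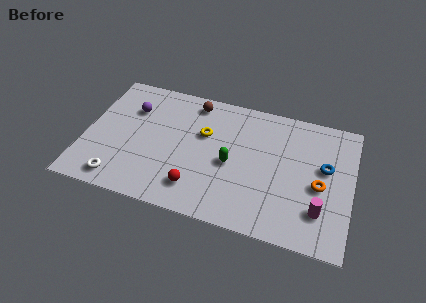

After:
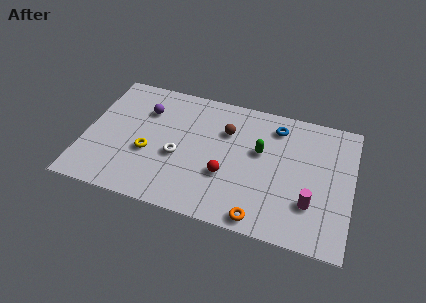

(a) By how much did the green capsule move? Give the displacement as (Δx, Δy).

(1.4, 1.2)

From the two frames, the green capsule sits at roughly (7.5, 3.7) before and (8.9, 4.9) after.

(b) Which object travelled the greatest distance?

the orange torus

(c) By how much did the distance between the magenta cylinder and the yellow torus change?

+1.5

Before: roughly 6.8 units apart; after: 8.3. That's 1.5 units further apart.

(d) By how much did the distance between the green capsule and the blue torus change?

-2.9

They were about 4.8 units apart before and 1.9 after — 2.9 units closer together.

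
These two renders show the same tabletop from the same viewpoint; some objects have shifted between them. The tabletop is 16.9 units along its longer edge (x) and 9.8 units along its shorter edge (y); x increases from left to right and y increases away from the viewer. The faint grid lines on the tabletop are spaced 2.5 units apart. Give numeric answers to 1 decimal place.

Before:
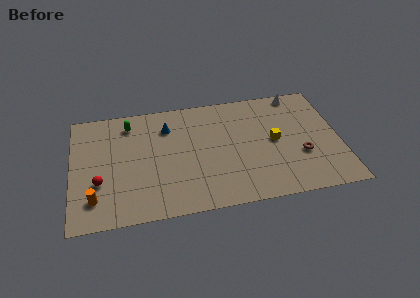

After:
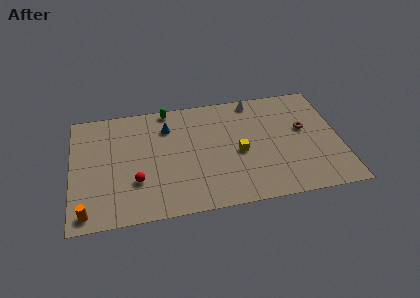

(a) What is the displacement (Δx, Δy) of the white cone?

(-2.8, -0.1)

From the two frames, the white cone sits at roughly (14.5, 8.9) before and (11.7, 8.8) after.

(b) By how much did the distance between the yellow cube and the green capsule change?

-3.3

They were about 9.6 units apart before and 6.3 after — 3.3 units closer together.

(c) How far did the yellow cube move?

2.4

The yellow cube moved from about (12.8, 5.0) to (10.5, 4.4), a distance of √(2.3² + 0.6²) ≈ 2.4.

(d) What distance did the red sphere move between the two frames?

2.3

The red sphere was near (1.7, 3.4) before and (4.0, 3.1) after, so it travelled √(2.3² + 0.3²) ≈ 2.3 units.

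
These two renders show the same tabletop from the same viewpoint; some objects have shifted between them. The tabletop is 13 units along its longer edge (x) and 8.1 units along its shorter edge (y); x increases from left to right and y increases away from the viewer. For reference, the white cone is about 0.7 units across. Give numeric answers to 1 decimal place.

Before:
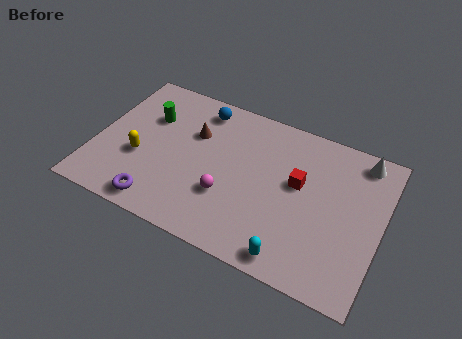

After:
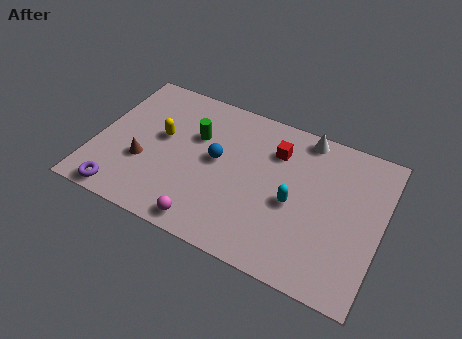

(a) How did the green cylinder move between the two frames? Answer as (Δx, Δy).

(2.2, -0.2)

From the two frames, the green cylinder sits at roughly (2.2, 5.5) before and (4.4, 5.3) after.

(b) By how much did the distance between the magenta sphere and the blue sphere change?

-1.1

They were about 4.6 units apart before and 3.5 after — 1.1 units closer together.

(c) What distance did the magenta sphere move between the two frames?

1.9

The magenta sphere moved from about (6.2, 2.7) to (5.5, 0.9), a distance of √(0.7² + 1.8²) ≈ 1.9.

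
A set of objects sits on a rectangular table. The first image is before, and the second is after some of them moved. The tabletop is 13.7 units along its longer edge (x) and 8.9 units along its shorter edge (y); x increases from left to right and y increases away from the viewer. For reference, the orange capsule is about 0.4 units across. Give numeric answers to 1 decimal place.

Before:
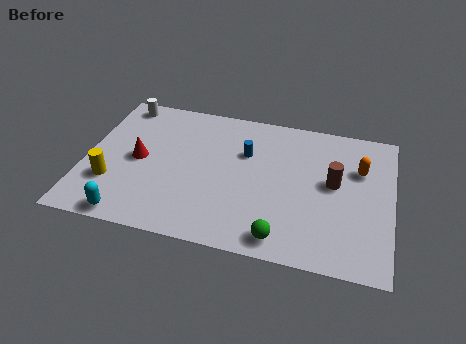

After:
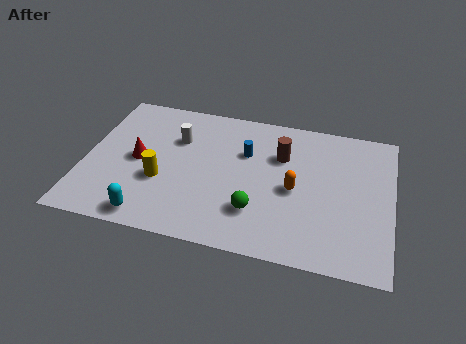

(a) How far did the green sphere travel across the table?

1.8

The green sphere was near (9.0, 1.1) before and (7.8, 2.4) after, so it travelled √(1.2² + 1.3²) ≈ 1.8 units.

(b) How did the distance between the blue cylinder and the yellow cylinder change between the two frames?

-2.2

The distance was about 6.6 in the first image and 4.4 in the second, so they moved 2.2 units closer together.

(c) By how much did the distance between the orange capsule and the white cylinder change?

-5.3

The distance was about 11.1 in the first image and 5.8 in the second, so they moved 5.3 units closer together.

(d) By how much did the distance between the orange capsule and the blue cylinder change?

-2.2

The distance was about 5.1 in the first image and 2.9 in the second, so they moved 2.2 units closer together.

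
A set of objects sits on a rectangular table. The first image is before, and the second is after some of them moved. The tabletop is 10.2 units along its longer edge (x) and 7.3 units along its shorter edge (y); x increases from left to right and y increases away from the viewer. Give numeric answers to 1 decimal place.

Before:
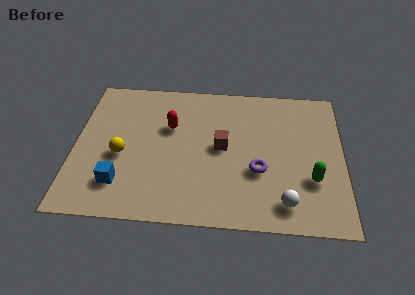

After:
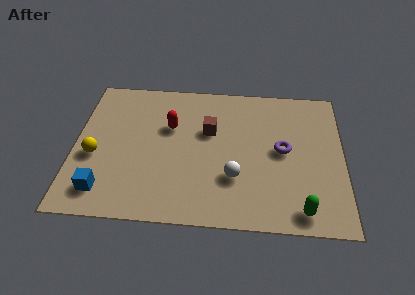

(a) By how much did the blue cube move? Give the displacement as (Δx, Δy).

(-0.6, -0.4)

The blue cube was at about (1.8, 1.7) and moved to about (1.2, 1.3).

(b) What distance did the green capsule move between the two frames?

1.6

From (9.0, 2.4) to (8.6, 0.9), the green capsule covered √(0.4² + 1.5²) ≈ 1.6 units.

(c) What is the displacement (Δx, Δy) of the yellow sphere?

(-1.0, -0.1)

From the two frames, the yellow sphere sits at roughly (1.8, 3.1) before and (0.8, 3.0) after.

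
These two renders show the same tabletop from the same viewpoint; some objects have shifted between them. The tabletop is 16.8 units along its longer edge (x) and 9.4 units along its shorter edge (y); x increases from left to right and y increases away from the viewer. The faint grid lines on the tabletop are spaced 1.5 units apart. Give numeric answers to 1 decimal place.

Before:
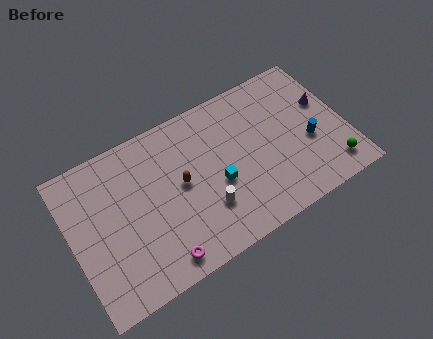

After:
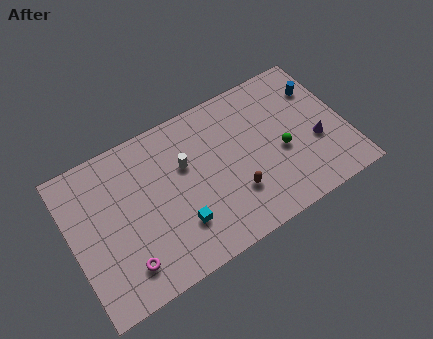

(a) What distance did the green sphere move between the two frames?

3.6

From (15.5, 1.6) to (12.8, 4.0), the green sphere covered √(2.7² + 2.4²) ≈ 3.6 units.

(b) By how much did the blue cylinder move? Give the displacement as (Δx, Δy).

(1.1, 3.1)

From the two frames, the blue cylinder sits at roughly (14.5, 3.8) before and (15.6, 6.9) after.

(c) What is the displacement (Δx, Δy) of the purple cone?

(-0.9, -2.2)

The purple cone started near (15.8, 5.8) and ended near (14.9, 3.6).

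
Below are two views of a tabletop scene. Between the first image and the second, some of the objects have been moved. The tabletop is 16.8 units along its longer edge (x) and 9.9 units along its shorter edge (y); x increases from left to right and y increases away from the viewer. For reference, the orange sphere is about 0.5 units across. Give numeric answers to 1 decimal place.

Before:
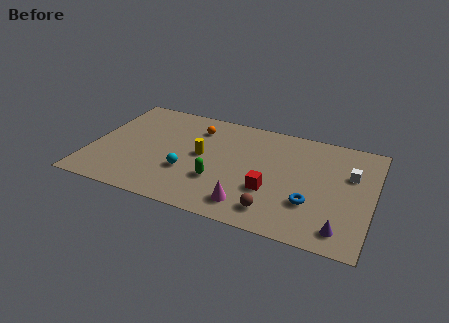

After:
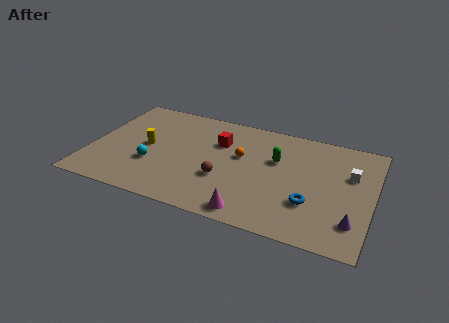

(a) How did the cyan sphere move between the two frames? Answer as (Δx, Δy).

(-2.1, 0.0)

The cyan sphere was at about (5.9, 3.4) and moved to about (3.8, 3.4).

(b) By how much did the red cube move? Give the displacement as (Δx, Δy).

(-3.4, 3.4)

The red cube was at about (10.9, 3.4) and moved to about (7.5, 6.8).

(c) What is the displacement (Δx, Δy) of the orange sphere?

(2.9, -1.8)

The orange sphere started near (6.0, 7.7) and ended near (8.9, 5.9).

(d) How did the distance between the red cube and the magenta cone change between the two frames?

+4.2

They were about 2.0 units apart before and 6.2 after — 4.2 units further apart.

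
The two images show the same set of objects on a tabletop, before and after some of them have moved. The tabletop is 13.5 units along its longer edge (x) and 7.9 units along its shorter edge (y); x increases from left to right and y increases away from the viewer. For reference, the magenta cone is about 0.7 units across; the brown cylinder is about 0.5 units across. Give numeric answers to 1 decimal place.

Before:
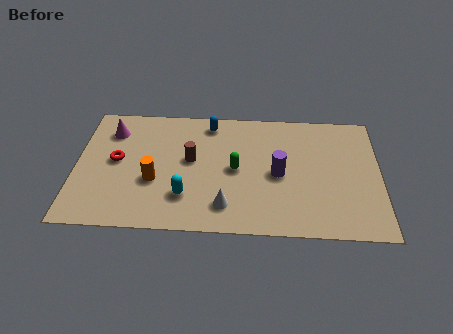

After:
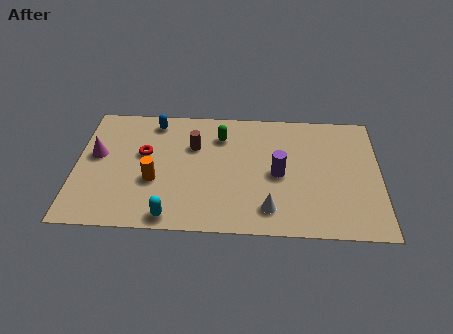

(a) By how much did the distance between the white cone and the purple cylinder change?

-0.9

They were about 3.1 units apart before and 2.2 after — 0.9 units closer together.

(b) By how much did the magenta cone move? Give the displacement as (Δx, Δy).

(-0.6, -1.6)

From the two frames, the magenta cone sits at roughly (1.5, 6.1) before and (0.9, 4.5) after.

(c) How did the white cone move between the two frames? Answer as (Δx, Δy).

(1.9, -0.1)

The white cone started near (6.7, 1.6) and ended near (8.6, 1.5).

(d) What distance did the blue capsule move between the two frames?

2.5

From (5.9, 6.8) to (3.4, 6.8), the blue capsule covered √(2.5² + 0.0²) ≈ 2.5 units.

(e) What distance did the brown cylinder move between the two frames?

0.9

From (5.1, 4.4) to (5.2, 5.3), the brown cylinder covered √(0.1² + 0.9²) ≈ 0.9 units.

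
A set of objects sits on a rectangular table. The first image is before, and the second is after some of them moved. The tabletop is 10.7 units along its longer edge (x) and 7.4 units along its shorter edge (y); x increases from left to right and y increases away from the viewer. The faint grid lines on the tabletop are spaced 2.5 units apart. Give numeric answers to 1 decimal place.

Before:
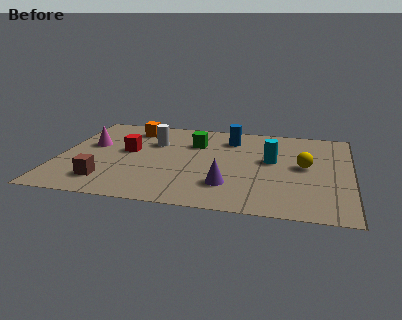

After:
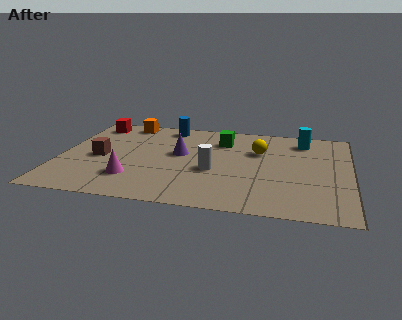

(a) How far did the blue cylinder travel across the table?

2.5

From (6.2, 5.8) to (3.8, 6.5), the blue cylinder covered √(2.4² + 0.7²) ≈ 2.5 units.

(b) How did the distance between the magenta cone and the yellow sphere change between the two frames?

-2.5

The distance was about 7.9 in the first image and 5.4 in the second, so they moved 2.5 units closer together.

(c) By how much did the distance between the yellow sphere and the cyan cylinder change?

+0.8

They were about 1.2 units apart before and 2.0 after — 0.8 units further apart.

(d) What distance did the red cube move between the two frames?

2.7

From (2.5, 4.1) to (1.0, 6.3), the red cube covered √(1.5² + 2.2²) ≈ 2.7 units.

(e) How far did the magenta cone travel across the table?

3.0

The magenta cone was near (1.1, 4.4) before and (2.8, 1.9) after, so it travelled √(1.7² + 2.5²) ≈ 3.0 units.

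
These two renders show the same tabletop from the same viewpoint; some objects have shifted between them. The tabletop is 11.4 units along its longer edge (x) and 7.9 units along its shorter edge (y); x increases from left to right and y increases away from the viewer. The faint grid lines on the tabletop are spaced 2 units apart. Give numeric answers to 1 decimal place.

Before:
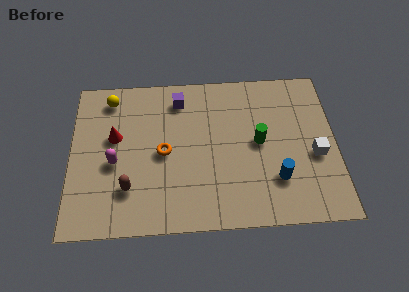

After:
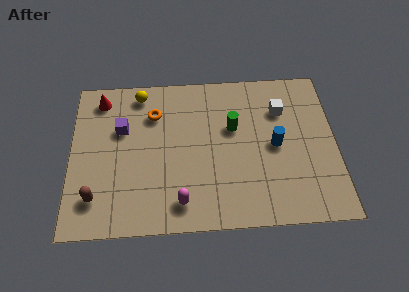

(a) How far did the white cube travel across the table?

2.8

From (10.5, 3.3) to (9.1, 5.7), the white cube covered √(1.4² + 2.4²) ≈ 2.8 units.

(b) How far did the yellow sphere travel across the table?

1.3

From (1.7, 6.7) to (3.0, 6.9), the yellow sphere covered √(1.3² + 0.2²) ≈ 1.3 units.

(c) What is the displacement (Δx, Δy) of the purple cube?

(-2.5, -1.4)

The purple cube was at about (4.7, 6.5) and moved to about (2.2, 5.1).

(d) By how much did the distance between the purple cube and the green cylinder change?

+0.6

The distance was about 4.2 in the first image and 4.8 in the second, so they moved 0.6 units further apart.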